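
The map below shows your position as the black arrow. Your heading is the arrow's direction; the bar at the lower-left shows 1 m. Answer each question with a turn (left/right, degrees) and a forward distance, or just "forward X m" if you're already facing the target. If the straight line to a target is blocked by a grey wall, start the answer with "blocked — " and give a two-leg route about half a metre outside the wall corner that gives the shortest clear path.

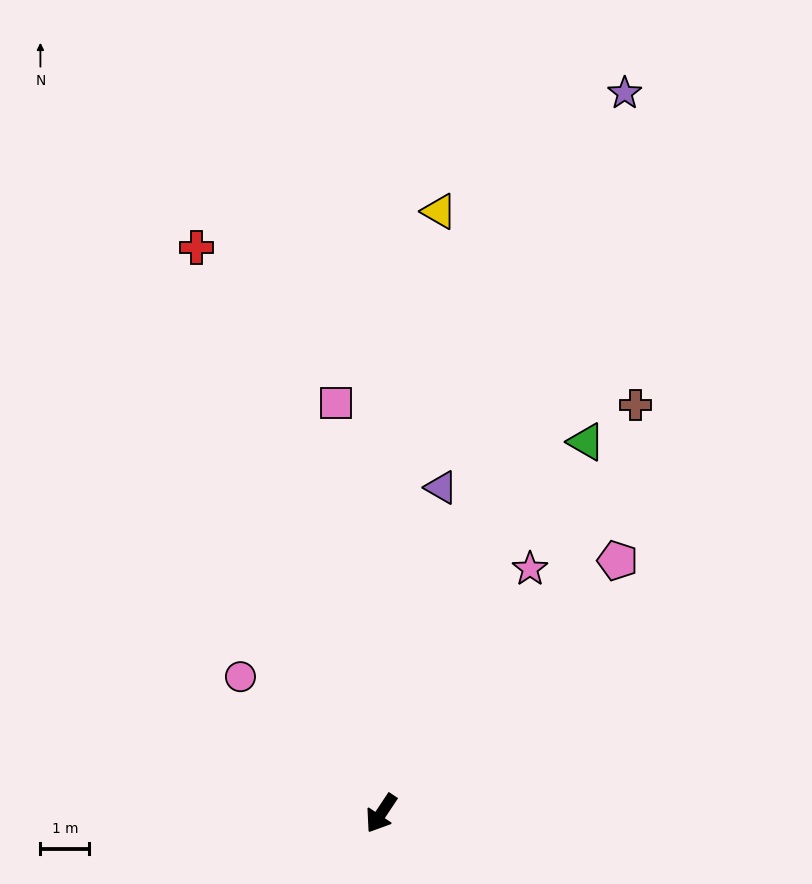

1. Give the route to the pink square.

turn right 140°, forward 8.4 m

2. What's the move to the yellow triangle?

turn right 152°, forward 12.3 m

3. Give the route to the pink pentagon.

turn left 171°, forward 7.1 m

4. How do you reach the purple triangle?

turn right 157°, forward 6.8 m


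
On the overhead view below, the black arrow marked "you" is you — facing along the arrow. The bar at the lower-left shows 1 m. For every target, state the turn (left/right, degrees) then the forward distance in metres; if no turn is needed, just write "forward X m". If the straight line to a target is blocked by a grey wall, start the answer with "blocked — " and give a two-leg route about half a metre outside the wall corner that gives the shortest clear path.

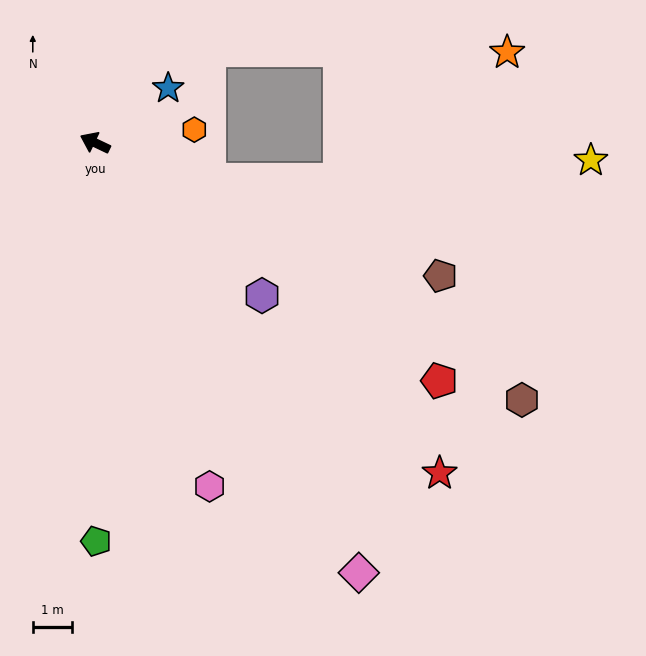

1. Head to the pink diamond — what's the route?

turn left 147°, forward 13.0 m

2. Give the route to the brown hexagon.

turn left 174°, forward 12.8 m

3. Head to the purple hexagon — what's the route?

turn left 163°, forward 5.8 m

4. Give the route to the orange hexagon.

turn right 147°, forward 2.6 m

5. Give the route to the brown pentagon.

turn right 176°, forward 9.5 m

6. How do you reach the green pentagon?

turn left 116°, forward 10.2 m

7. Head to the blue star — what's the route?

turn right 118°, forward 2.3 m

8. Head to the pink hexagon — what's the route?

turn left 134°, forward 9.3 m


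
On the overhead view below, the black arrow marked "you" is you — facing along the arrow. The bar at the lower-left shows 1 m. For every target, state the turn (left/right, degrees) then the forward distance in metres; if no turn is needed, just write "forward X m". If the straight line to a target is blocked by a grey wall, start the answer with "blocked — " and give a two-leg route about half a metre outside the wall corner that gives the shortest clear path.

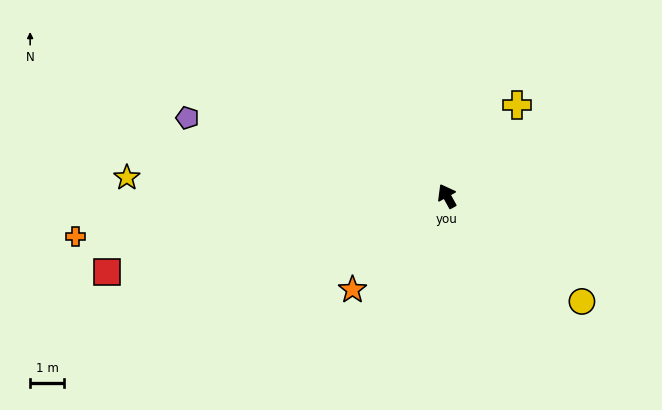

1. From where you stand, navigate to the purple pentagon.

turn left 44°, forward 7.9 m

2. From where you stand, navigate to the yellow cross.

turn right 67°, forward 3.4 m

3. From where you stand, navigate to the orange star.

turn left 106°, forward 3.9 m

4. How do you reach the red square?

turn left 74°, forward 10.1 m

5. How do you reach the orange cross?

turn left 67°, forward 10.9 m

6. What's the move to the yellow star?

turn left 58°, forward 9.3 m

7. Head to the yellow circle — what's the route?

turn right 157°, forward 5.0 m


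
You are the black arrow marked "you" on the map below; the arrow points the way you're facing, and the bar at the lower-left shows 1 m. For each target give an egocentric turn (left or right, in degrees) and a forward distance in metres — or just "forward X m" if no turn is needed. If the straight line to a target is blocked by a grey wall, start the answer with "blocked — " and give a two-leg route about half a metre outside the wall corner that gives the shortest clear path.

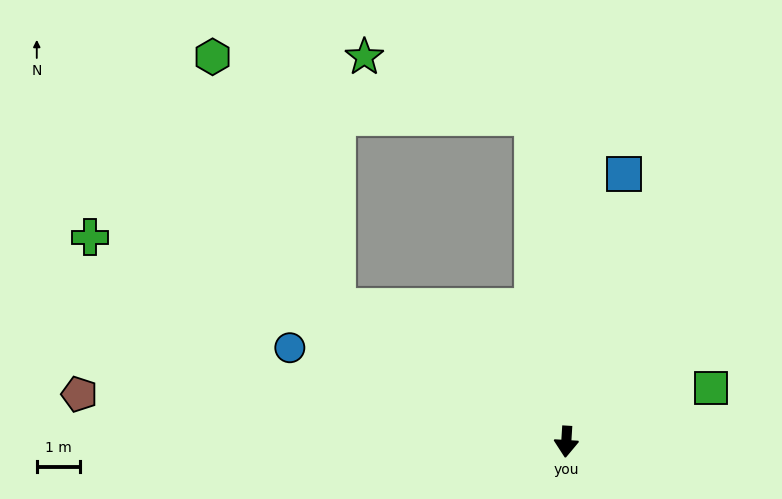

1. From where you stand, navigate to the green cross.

turn right 110°, forward 12.1 m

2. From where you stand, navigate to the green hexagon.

blocked — turn right 117°, forward 6.2 m, then turn right 33°, forward 6.5 m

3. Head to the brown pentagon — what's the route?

turn right 92°, forward 11.4 m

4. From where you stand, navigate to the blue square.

turn left 171°, forward 6.4 m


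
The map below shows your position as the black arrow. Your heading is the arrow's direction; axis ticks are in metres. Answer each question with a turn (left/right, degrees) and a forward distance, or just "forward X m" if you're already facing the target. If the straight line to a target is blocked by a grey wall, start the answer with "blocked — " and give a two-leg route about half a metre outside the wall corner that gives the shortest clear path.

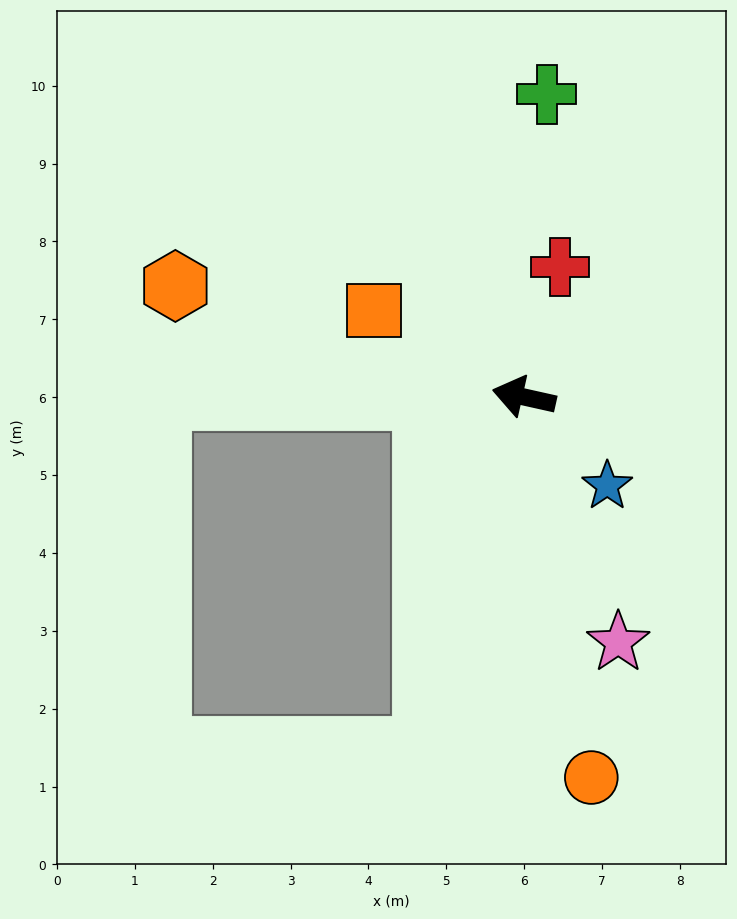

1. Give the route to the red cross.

turn right 93°, forward 1.7 m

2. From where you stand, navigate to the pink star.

turn left 124°, forward 3.4 m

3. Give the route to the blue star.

turn left 146°, forward 1.6 m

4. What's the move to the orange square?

turn right 17°, forward 2.2 m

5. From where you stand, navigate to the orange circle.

turn left 113°, forward 5.0 m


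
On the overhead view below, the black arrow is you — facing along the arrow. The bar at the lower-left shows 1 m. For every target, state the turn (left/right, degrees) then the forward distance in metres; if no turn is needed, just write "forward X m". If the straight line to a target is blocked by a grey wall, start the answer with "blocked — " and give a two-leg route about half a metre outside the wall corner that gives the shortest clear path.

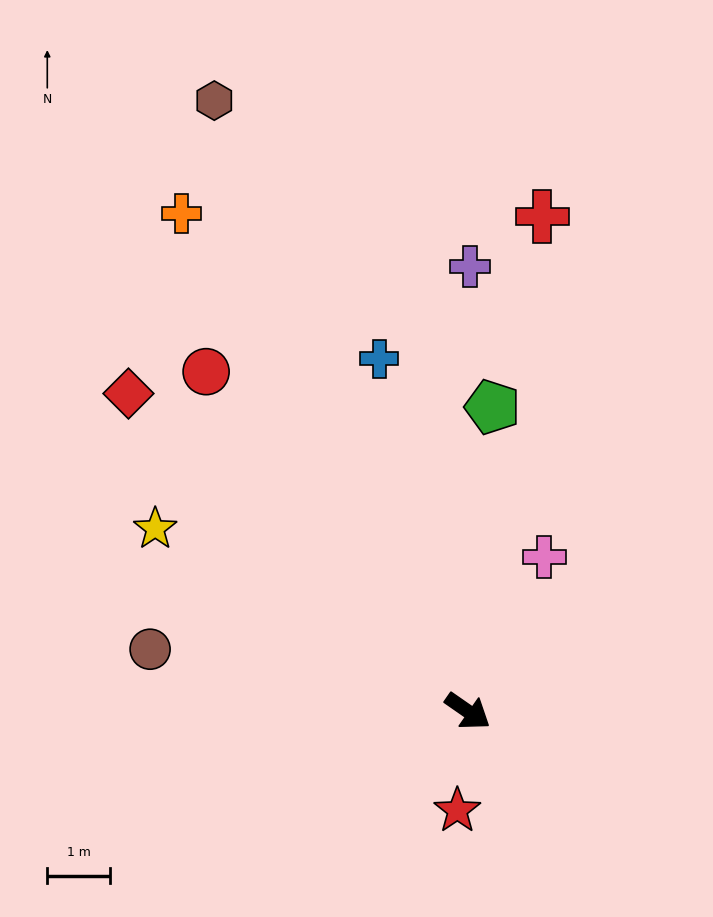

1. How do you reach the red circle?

turn left 162°, forward 6.9 m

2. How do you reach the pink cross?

turn left 98°, forward 2.8 m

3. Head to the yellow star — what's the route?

turn right 176°, forward 5.8 m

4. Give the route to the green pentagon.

turn left 120°, forward 4.9 m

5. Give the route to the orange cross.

turn left 155°, forward 9.2 m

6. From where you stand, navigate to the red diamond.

turn left 172°, forward 7.5 m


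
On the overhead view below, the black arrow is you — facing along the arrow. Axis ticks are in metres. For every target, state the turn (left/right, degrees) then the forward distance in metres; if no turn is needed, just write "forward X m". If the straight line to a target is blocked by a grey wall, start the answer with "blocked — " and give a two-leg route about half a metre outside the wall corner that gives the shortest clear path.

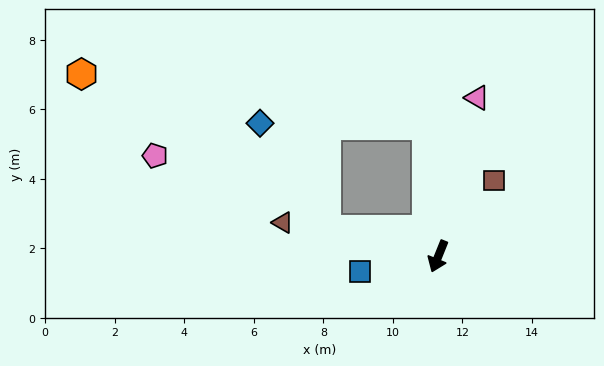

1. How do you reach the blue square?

turn right 57°, forward 2.3 m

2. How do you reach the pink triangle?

turn right 172°, forward 4.7 m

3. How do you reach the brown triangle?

turn right 80°, forward 4.6 m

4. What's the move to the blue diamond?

blocked — turn right 81°, forward 3.3 m, then turn right 45°, forward 3.6 m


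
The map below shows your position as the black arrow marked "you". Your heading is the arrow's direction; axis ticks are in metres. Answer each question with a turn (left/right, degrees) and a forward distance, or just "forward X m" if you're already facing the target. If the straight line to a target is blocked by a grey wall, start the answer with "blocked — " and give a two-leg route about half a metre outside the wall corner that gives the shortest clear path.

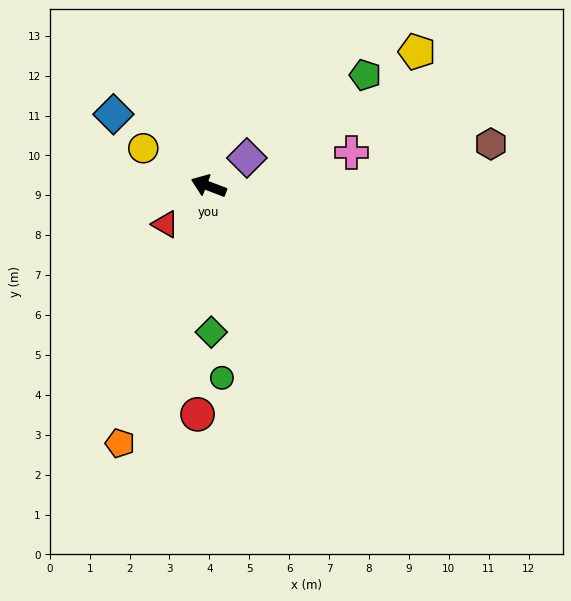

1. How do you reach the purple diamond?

turn right 123°, forward 1.2 m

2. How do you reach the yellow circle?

turn right 9°, forward 1.9 m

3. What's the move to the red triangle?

turn left 62°, forward 1.4 m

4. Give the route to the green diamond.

turn left 112°, forward 3.7 m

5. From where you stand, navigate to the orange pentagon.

turn left 92°, forward 6.8 m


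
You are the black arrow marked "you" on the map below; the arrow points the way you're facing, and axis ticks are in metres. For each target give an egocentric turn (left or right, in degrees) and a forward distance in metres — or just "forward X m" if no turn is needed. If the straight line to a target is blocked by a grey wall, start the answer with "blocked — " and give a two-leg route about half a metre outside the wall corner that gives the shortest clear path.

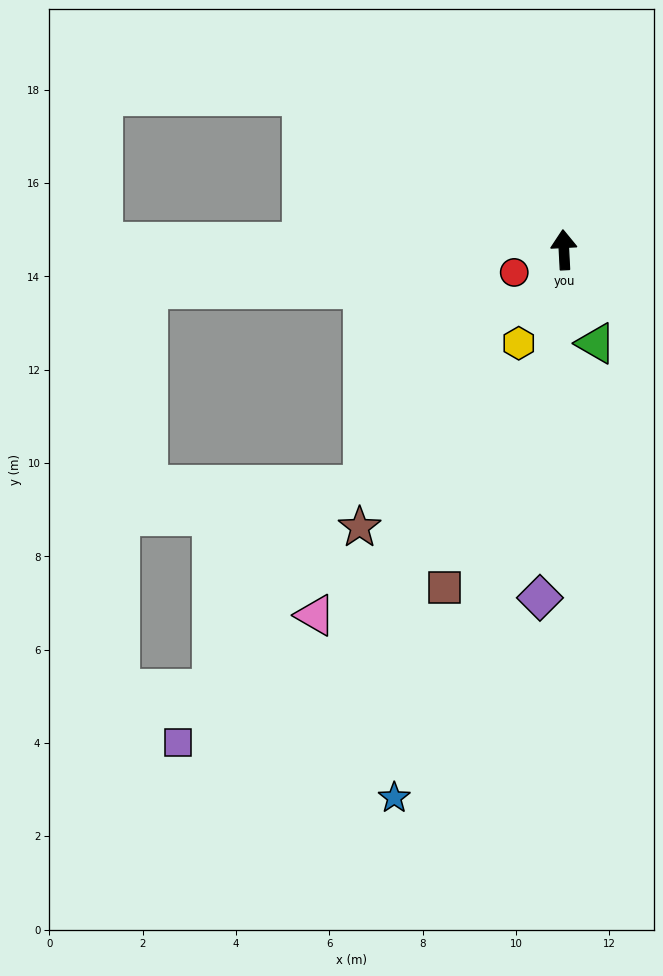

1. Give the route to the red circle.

turn left 112°, forward 1.2 m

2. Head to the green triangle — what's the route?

turn right 164°, forward 2.1 m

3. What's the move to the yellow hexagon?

turn left 151°, forward 2.2 m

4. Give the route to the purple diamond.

turn left 173°, forward 7.5 m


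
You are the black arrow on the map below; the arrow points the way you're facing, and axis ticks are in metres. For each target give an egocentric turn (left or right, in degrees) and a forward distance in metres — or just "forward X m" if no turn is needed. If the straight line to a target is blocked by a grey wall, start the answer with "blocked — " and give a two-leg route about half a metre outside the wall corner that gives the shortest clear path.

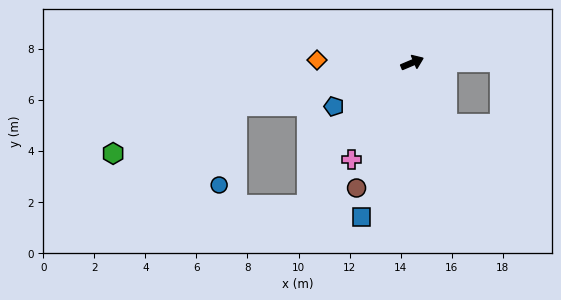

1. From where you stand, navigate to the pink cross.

turn right 145°, forward 4.5 m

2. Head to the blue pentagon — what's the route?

turn right 174°, forward 3.5 m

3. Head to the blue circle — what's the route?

blocked — turn left 171°, forward 7.1 m, then turn left 64°, forward 3.2 m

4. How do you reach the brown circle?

turn right 137°, forward 5.4 m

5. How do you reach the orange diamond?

turn left 155°, forward 3.7 m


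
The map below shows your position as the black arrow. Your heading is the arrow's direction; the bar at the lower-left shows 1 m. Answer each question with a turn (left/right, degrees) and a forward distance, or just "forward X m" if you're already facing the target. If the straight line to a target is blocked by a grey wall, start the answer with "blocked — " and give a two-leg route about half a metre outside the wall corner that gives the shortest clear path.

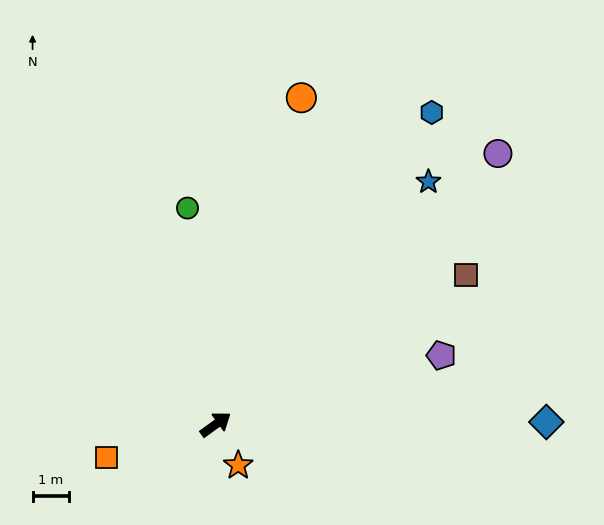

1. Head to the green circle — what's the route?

turn left 61°, forward 5.9 m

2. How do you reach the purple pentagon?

turn right 19°, forward 6.4 m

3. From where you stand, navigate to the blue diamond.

turn right 36°, forward 9.0 m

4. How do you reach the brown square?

turn right 5°, forward 7.9 m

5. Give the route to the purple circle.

turn left 8°, forward 10.6 m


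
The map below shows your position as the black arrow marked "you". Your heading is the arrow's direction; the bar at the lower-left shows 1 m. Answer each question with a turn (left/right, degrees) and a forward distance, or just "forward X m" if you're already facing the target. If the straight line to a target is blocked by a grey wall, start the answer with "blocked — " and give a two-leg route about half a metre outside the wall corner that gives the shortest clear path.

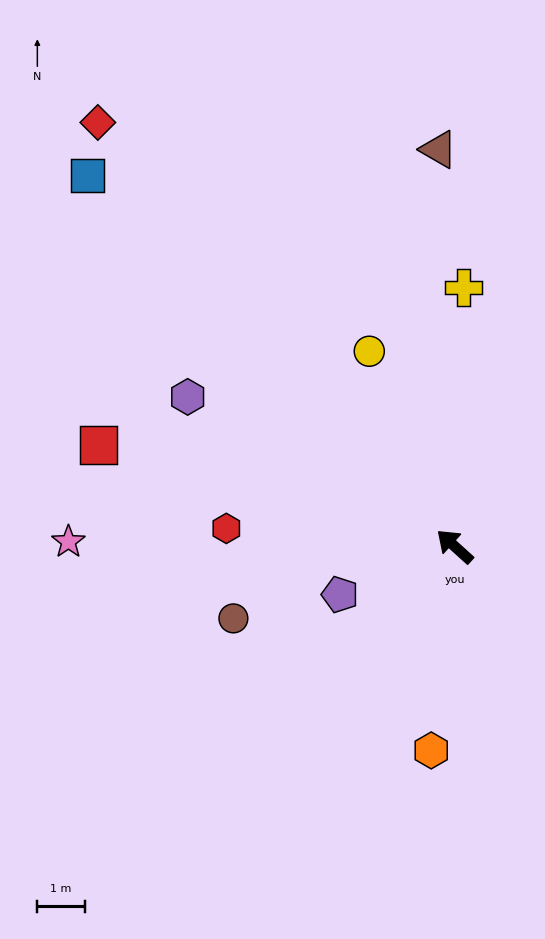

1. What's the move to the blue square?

turn right 3°, forward 11.0 m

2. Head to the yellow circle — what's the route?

turn right 24°, forward 4.5 m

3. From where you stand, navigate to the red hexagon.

turn left 38°, forward 4.8 m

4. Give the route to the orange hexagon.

turn left 126°, forward 4.3 m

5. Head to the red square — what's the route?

turn left 26°, forward 7.8 m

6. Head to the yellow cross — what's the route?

turn right 50°, forward 5.5 m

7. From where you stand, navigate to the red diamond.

turn right 8°, forward 11.7 m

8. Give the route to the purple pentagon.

turn left 65°, forward 2.6 m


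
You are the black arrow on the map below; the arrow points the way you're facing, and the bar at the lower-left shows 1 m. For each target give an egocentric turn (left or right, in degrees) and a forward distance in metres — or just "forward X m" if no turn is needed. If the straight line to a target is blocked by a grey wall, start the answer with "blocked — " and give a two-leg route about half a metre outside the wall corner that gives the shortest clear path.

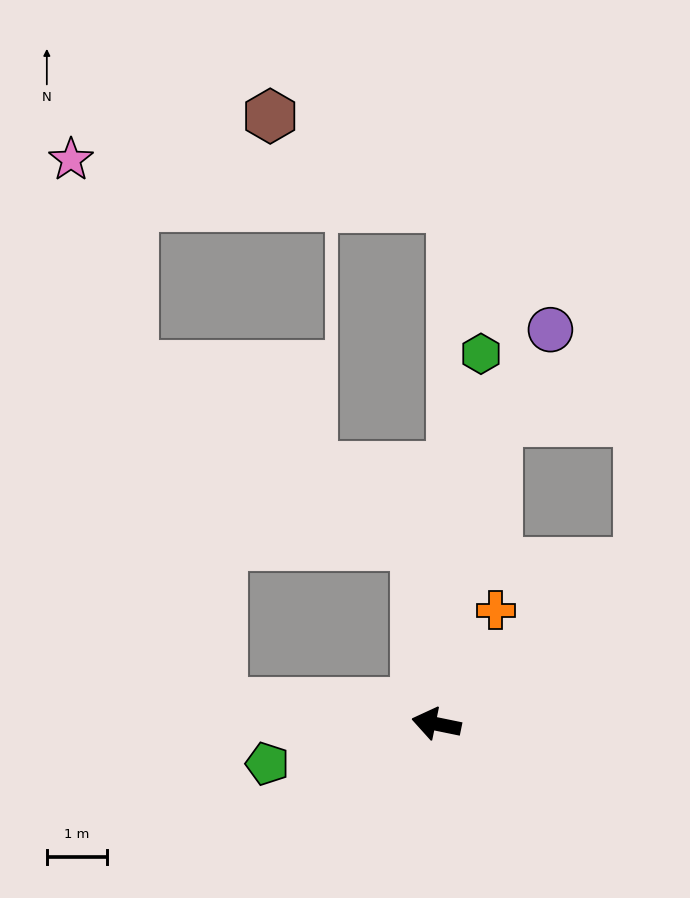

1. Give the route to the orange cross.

turn right 106°, forward 2.1 m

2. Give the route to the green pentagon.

turn left 25°, forward 2.9 m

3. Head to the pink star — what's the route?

blocked — turn left 6°, forward 3.6 m, then turn right 69°, forward 9.3 m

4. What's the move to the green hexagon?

turn right 85°, forward 6.2 m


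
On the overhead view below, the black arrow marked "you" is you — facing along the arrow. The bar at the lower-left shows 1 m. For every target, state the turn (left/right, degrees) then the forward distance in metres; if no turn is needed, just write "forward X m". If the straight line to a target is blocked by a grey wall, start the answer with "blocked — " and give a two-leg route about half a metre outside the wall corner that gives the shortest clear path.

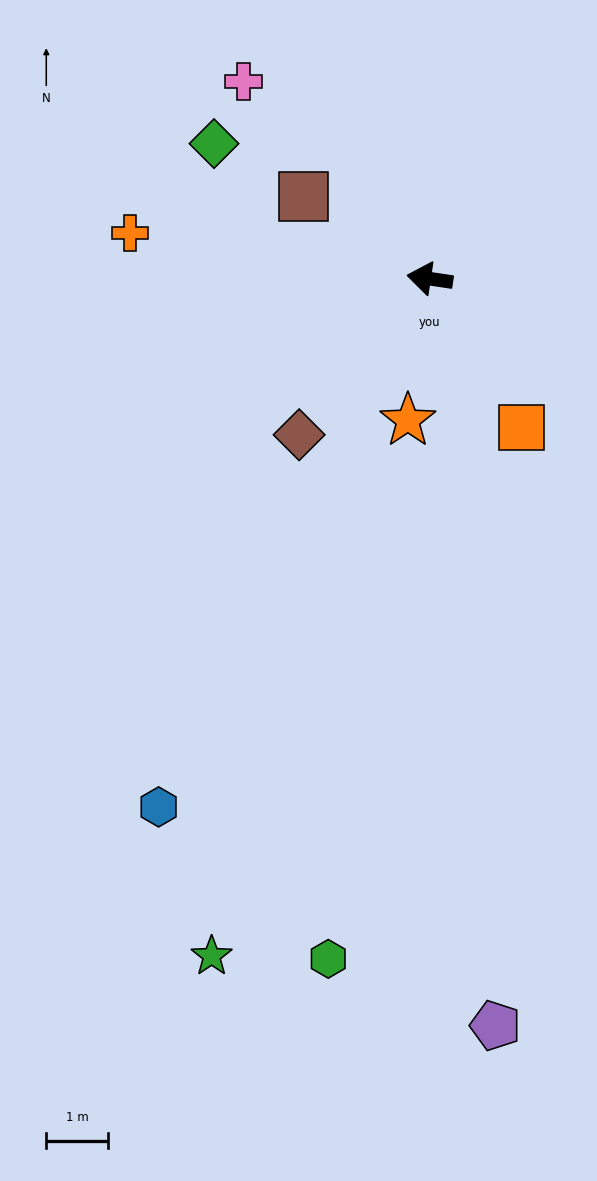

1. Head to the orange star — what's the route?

turn left 90°, forward 2.3 m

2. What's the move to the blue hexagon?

turn left 71°, forward 9.7 m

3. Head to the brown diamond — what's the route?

turn left 59°, forward 3.3 m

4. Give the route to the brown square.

turn right 25°, forward 2.5 m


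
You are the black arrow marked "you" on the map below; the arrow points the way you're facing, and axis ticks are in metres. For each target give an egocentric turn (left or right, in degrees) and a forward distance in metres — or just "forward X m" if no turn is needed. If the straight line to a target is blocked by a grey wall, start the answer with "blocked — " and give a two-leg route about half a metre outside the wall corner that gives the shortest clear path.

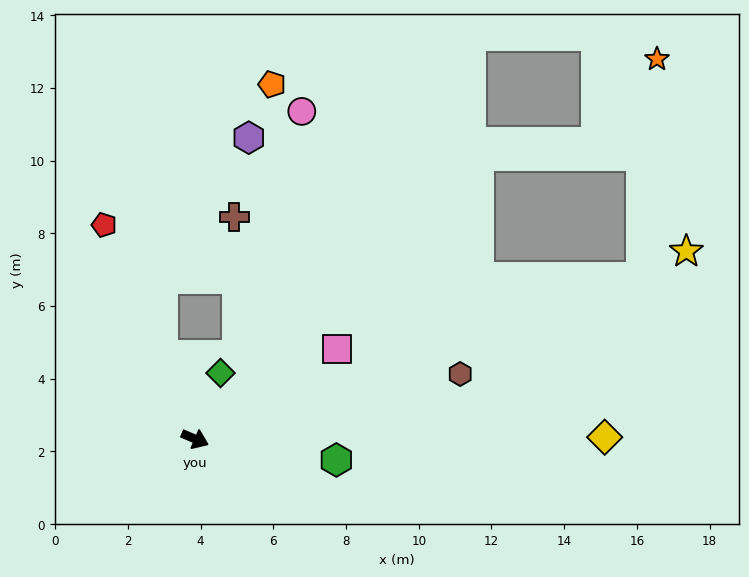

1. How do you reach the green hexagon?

turn left 15°, forward 3.9 m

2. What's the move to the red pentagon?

turn left 136°, forward 6.4 m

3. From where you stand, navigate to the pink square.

turn left 55°, forward 4.6 m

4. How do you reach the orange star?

blocked — turn left 43°, forward 13.1 m, then turn left 66°, forward 6.0 m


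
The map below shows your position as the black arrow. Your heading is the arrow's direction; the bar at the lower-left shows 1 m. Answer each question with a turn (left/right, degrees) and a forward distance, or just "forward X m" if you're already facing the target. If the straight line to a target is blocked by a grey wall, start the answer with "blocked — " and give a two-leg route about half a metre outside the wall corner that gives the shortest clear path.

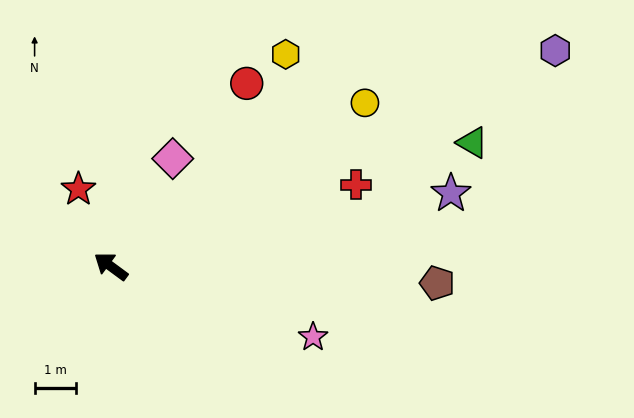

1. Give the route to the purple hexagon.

turn right 118°, forward 11.8 m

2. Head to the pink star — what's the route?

turn right 163°, forward 5.1 m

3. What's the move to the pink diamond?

turn right 83°, forward 3.0 m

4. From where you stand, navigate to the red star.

turn right 31°, forward 2.0 m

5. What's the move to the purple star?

turn right 132°, forward 8.3 m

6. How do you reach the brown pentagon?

turn right 147°, forward 7.8 m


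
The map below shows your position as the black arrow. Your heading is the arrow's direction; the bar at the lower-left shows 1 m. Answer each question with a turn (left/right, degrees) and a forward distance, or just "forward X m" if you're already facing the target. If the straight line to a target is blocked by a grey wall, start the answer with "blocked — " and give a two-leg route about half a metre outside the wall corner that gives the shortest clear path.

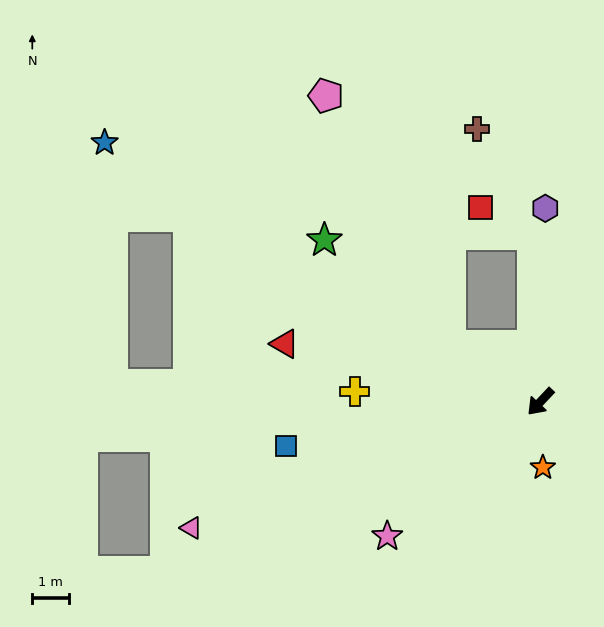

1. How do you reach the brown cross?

blocked — turn right 134°, forward 4.6 m, then turn left 25°, forward 3.2 m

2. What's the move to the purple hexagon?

turn right 138°, forward 5.3 m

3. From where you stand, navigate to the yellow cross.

turn right 50°, forward 5.1 m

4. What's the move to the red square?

blocked — turn right 134°, forward 4.6 m, then turn left 60°, forward 1.6 m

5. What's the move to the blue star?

turn right 77°, forward 13.8 m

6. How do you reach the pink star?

turn right 5°, forward 5.6 m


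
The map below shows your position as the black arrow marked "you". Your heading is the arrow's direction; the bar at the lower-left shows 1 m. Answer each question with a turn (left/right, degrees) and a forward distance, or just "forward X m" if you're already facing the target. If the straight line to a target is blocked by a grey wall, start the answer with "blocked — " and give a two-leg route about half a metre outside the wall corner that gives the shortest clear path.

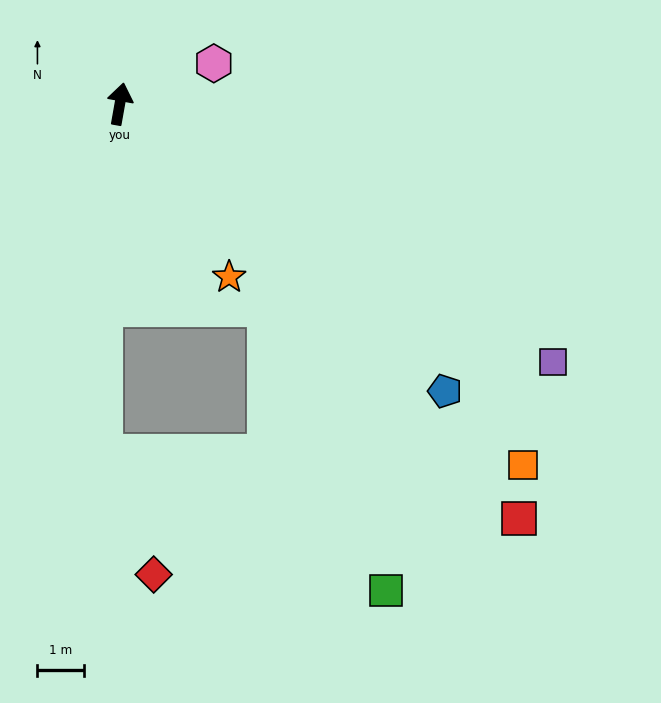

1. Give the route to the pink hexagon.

turn right 57°, forward 2.2 m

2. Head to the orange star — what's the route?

turn right 138°, forward 4.4 m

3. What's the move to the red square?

turn right 126°, forward 12.4 m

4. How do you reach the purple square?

turn right 111°, forward 10.9 m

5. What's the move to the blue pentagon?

turn right 121°, forward 9.3 m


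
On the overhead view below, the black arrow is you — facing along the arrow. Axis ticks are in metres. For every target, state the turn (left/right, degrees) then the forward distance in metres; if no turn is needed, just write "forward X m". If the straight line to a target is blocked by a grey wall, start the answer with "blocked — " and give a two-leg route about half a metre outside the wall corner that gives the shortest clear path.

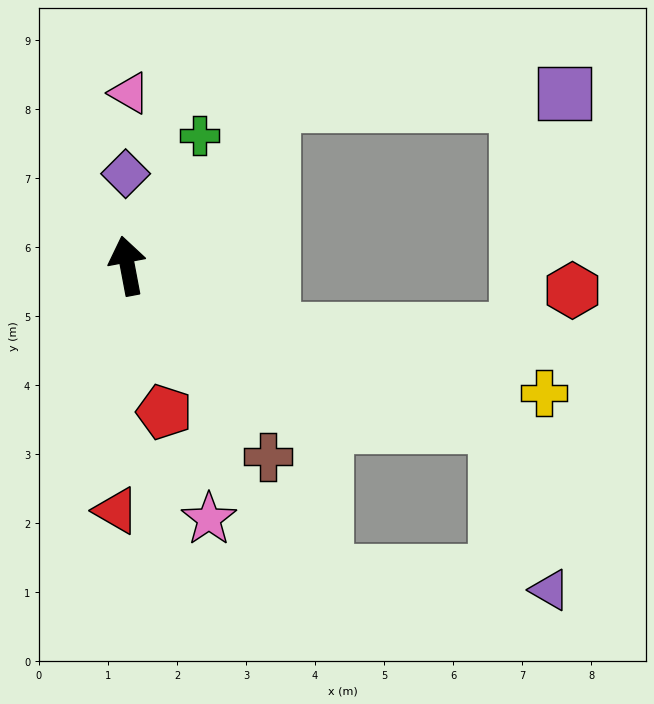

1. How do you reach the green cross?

turn right 40°, forward 2.2 m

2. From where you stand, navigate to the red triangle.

turn left 167°, forward 3.6 m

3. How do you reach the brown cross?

turn right 154°, forward 3.4 m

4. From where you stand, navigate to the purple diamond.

turn right 10°, forward 1.3 m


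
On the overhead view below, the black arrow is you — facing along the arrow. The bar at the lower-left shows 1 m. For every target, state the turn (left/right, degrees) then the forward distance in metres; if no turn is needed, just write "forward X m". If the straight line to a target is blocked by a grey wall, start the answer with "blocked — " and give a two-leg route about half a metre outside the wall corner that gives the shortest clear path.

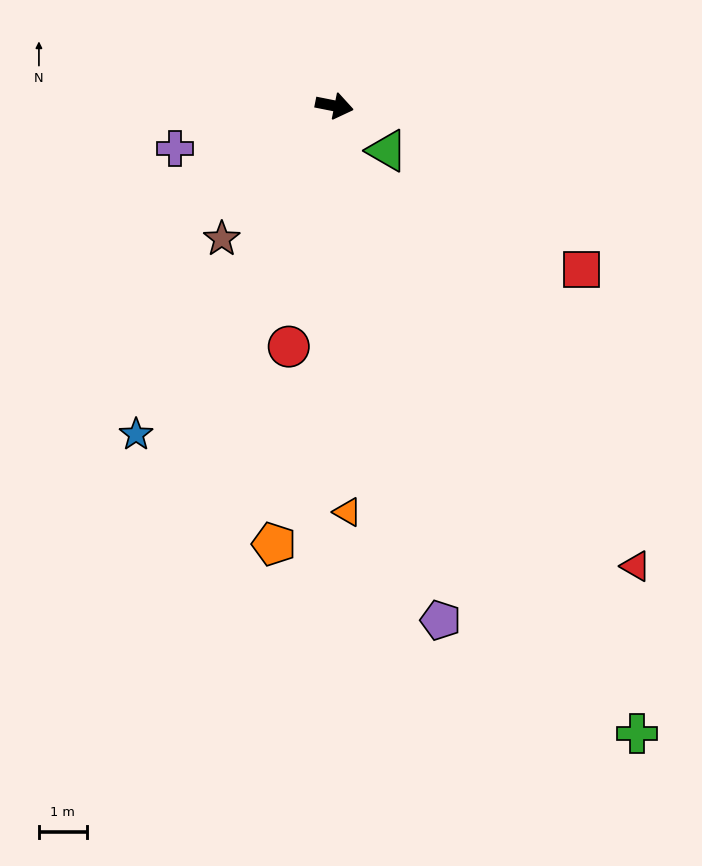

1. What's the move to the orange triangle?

turn right 77°, forward 8.5 m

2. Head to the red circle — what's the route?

turn right 89°, forward 5.1 m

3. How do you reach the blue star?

turn right 110°, forward 8.0 m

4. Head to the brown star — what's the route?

turn right 119°, forward 3.7 m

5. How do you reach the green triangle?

turn right 29°, forward 1.4 m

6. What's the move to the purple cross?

turn right 154°, forward 3.5 m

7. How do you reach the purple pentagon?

turn right 67°, forward 11.0 m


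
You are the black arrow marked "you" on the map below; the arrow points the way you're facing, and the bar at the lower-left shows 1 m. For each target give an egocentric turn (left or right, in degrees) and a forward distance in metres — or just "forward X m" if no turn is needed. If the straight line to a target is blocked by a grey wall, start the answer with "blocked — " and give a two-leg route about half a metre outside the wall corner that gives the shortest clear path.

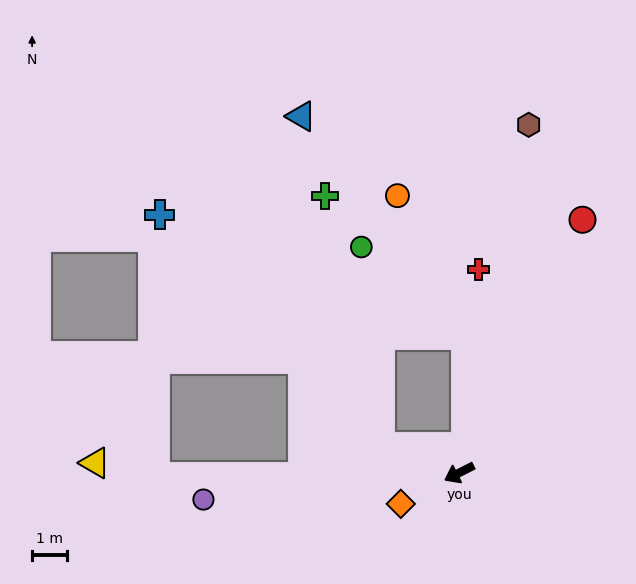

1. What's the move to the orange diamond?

forward 1.9 m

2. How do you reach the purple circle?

turn right 21°, forward 7.4 m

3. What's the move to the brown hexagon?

turn right 128°, forward 10.2 m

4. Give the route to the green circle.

blocked — turn right 45°, forward 2.4 m, then turn right 67°, forward 5.8 m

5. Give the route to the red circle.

turn right 143°, forward 8.1 m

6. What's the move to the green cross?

blocked — turn right 45°, forward 2.4 m, then turn right 59°, forward 7.4 m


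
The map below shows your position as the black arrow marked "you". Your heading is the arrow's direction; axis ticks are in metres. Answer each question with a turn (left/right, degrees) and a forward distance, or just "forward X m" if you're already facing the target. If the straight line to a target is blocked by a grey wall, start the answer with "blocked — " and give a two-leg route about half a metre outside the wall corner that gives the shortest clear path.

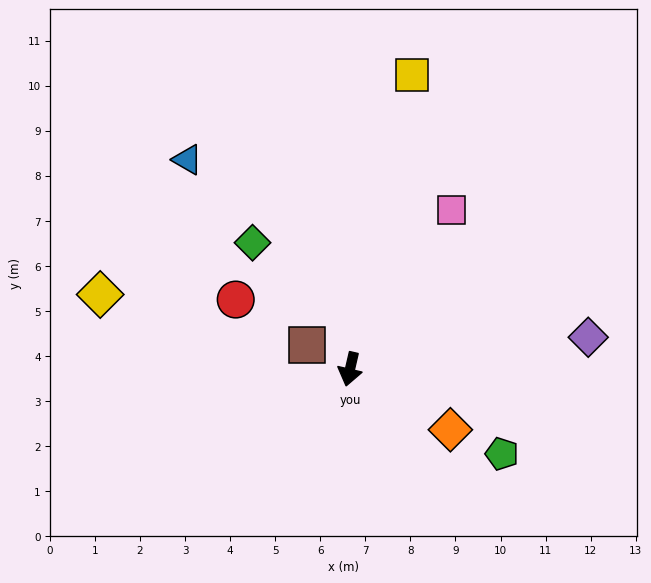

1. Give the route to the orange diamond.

turn left 72°, forward 2.6 m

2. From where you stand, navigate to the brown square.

turn right 107°, forward 1.1 m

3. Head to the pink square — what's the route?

turn left 161°, forward 4.2 m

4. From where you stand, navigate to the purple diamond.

turn left 111°, forward 5.3 m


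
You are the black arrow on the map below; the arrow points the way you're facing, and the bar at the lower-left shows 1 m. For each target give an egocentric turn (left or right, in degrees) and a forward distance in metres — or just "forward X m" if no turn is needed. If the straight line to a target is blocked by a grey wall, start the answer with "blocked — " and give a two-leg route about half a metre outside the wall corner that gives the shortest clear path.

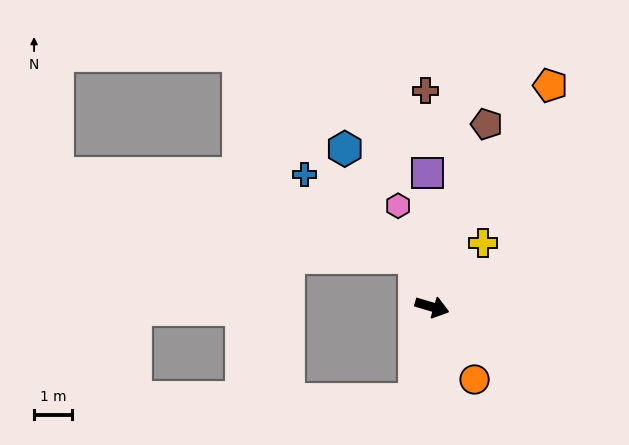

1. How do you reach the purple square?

turn left 108°, forward 3.5 m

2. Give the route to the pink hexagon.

turn left 125°, forward 2.8 m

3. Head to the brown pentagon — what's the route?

turn left 90°, forward 5.0 m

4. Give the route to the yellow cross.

turn left 68°, forward 2.1 m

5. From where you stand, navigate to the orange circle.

turn right 43°, forward 2.2 m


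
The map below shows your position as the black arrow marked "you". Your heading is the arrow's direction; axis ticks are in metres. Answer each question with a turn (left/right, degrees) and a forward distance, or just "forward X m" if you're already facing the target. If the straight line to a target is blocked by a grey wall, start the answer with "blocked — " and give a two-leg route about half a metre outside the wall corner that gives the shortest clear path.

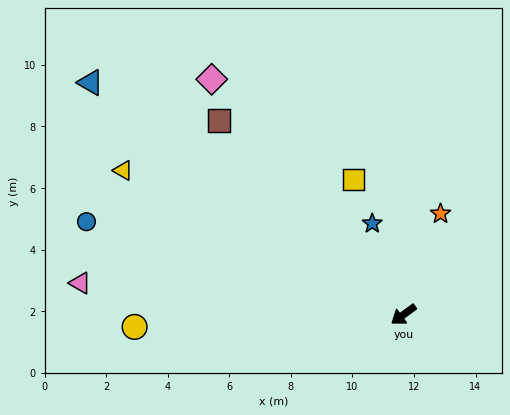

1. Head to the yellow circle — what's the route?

turn right 34°, forward 8.7 m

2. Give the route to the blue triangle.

turn right 73°, forward 12.7 m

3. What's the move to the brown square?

turn right 83°, forward 8.7 m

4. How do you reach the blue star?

turn right 107°, forward 3.1 m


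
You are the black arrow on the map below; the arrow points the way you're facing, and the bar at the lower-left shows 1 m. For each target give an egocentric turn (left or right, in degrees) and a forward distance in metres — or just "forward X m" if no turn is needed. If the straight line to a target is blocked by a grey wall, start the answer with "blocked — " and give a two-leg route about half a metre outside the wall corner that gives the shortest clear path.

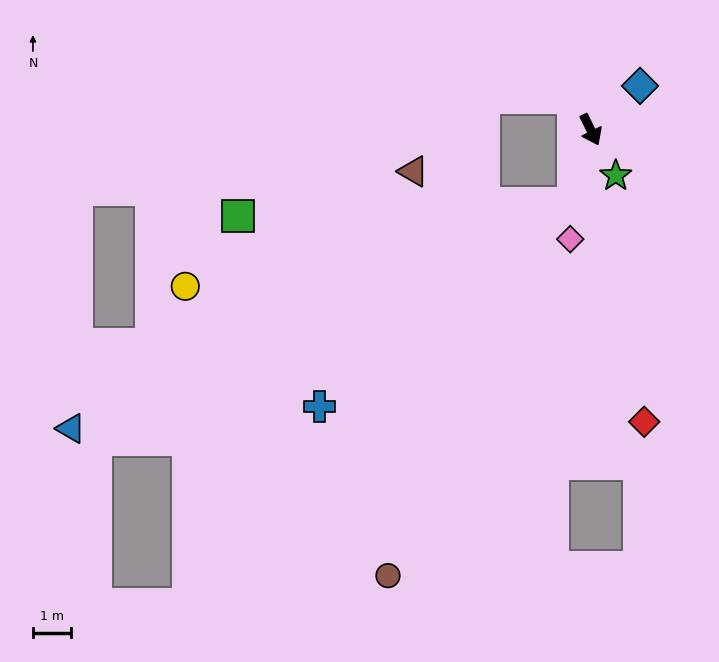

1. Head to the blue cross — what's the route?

blocked — turn right 39°, forward 2.0 m, then turn right 38°, forward 8.5 m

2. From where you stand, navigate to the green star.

turn left 3°, forward 1.4 m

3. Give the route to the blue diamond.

turn left 106°, forward 1.7 m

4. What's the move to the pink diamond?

turn right 37°, forward 2.9 m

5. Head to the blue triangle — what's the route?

blocked — turn right 39°, forward 2.0 m, then turn right 53°, forward 14.4 m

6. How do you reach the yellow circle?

blocked — turn right 39°, forward 2.0 m, then turn right 65°, forward 10.4 m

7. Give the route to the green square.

blocked — turn right 39°, forward 2.0 m, then turn right 75°, forward 8.8 m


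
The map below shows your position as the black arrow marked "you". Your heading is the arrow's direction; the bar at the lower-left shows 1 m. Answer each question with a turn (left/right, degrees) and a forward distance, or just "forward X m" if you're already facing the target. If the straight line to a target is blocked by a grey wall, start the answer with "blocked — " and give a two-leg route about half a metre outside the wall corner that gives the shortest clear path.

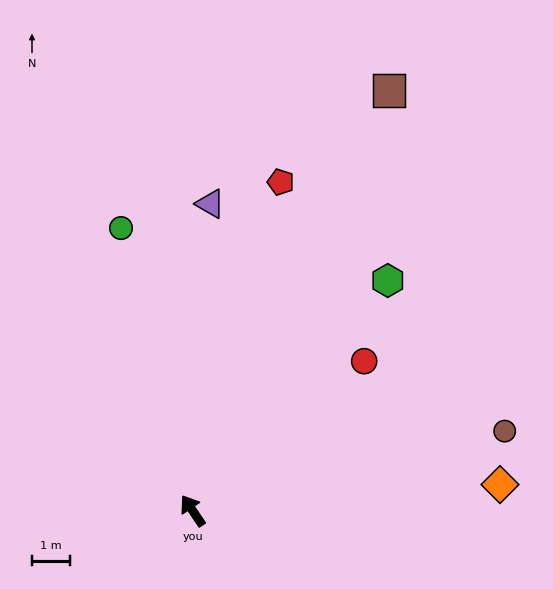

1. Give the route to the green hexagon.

turn right 74°, forward 7.9 m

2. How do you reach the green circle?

turn right 20°, forward 7.6 m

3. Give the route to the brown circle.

turn right 110°, forward 8.4 m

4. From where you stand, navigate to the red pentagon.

turn right 49°, forward 8.9 m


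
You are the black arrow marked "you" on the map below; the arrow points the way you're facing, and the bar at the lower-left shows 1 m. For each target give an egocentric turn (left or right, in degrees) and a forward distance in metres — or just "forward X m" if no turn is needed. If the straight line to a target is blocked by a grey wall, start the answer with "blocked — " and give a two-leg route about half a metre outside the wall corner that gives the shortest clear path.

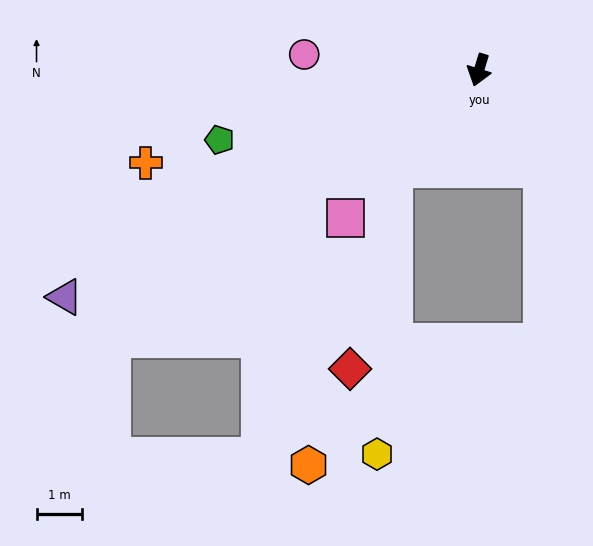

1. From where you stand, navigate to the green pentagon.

turn right 58°, forward 5.9 m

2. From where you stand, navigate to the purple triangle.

turn right 44°, forward 10.5 m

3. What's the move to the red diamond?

blocked — turn right 24°, forward 2.9 m, then turn left 29°, forward 4.5 m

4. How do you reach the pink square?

turn right 25°, forward 4.4 m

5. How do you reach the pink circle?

turn right 78°, forward 3.9 m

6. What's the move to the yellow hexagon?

blocked — turn right 24°, forward 2.9 m, then turn left 38°, forward 6.3 m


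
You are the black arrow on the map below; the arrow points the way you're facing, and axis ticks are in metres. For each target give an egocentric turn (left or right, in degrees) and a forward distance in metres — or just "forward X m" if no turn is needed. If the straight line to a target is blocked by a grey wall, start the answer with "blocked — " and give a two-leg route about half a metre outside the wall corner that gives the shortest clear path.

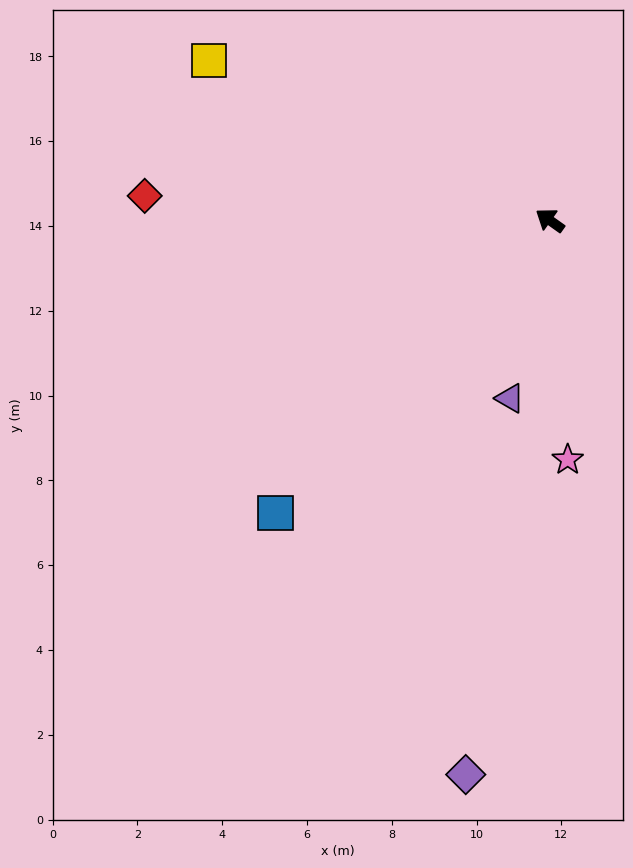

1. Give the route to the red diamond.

turn left 32°, forward 9.6 m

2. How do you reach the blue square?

turn left 82°, forward 9.5 m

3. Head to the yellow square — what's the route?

turn left 10°, forward 8.9 m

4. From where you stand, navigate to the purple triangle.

turn left 113°, forward 4.3 m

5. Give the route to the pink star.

turn left 130°, forward 5.7 m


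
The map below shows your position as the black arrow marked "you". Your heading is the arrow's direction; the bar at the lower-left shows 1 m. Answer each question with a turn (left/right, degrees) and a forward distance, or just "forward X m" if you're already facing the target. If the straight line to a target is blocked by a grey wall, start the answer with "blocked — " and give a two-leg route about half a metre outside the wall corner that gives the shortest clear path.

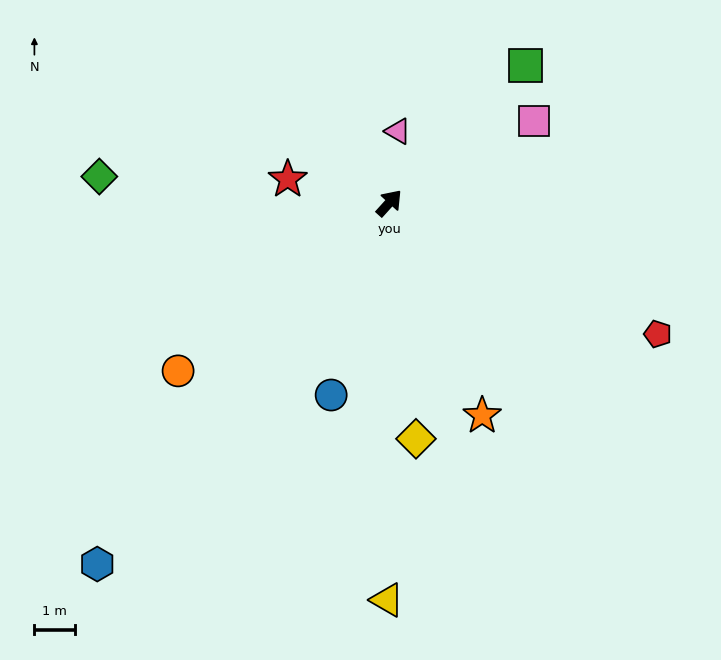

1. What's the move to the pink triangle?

turn left 35°, forward 1.8 m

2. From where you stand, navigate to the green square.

turn right 3°, forward 4.8 m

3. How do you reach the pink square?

turn right 18°, forward 4.1 m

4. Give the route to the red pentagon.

turn right 74°, forward 7.4 m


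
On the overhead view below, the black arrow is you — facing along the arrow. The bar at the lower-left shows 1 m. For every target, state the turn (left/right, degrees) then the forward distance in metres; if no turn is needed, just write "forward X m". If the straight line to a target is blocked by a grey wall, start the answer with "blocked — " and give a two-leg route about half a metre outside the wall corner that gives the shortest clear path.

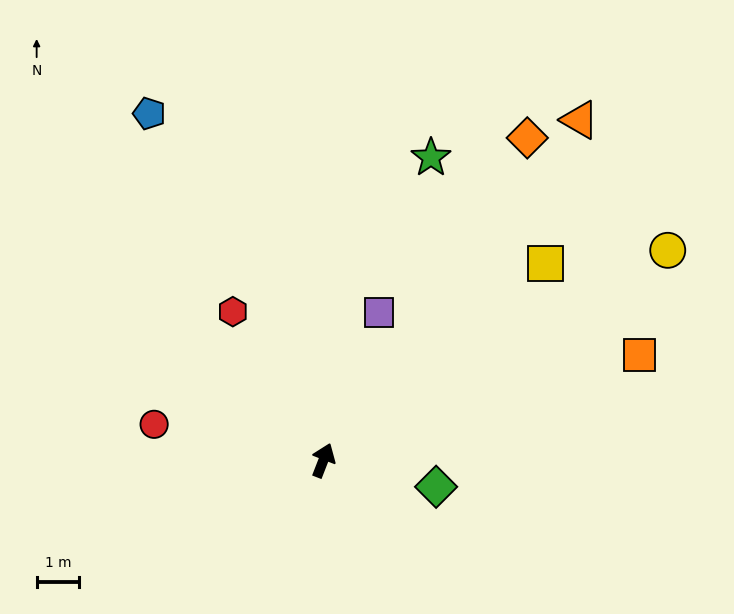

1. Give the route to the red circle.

turn left 99°, forward 4.0 m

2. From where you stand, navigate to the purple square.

forward 3.7 m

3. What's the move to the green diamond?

turn right 82°, forward 2.7 m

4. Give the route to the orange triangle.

turn right 16°, forward 10.0 m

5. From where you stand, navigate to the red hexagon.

turn left 53°, forward 4.1 m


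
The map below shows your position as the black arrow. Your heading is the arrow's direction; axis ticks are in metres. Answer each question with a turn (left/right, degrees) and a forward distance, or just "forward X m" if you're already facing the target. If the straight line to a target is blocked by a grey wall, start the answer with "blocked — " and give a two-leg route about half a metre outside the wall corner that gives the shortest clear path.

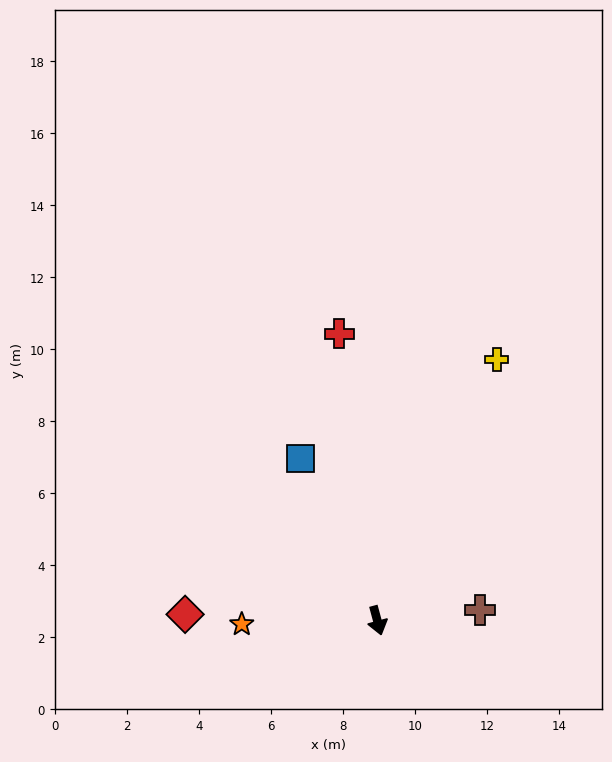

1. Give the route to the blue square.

turn right 170°, forward 5.0 m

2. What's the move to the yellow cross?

turn left 140°, forward 8.0 m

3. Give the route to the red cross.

turn left 173°, forward 8.0 m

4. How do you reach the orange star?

turn right 103°, forward 3.8 m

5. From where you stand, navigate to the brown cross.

turn left 81°, forward 2.9 m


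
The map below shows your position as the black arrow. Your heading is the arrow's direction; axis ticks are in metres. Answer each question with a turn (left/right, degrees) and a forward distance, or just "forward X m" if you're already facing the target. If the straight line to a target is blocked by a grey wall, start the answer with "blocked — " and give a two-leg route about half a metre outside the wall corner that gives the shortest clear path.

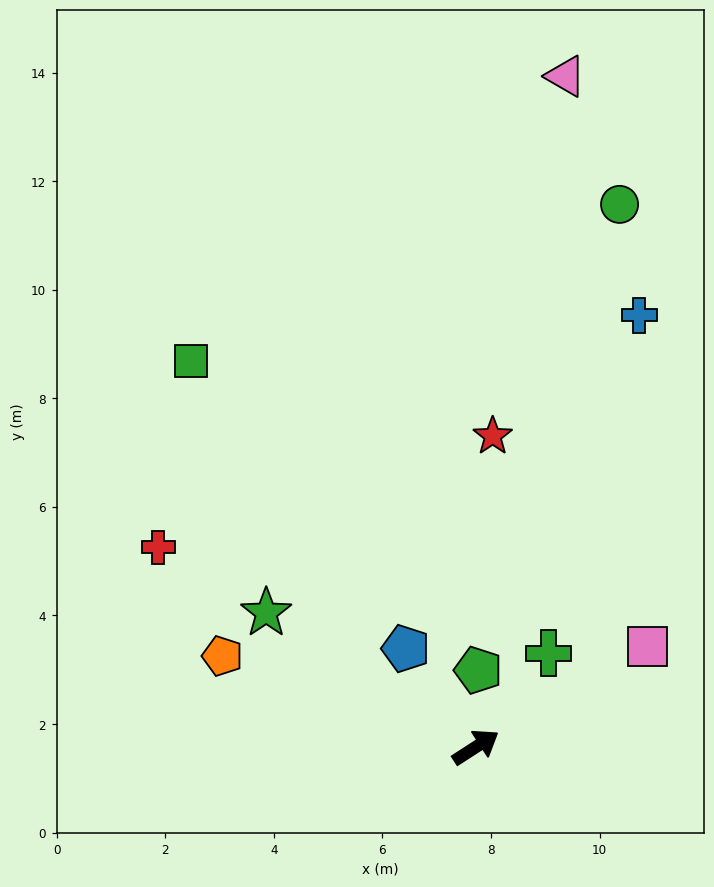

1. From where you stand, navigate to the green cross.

turn left 19°, forward 2.2 m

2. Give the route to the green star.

turn left 115°, forward 4.6 m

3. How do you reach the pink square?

turn right 3°, forward 3.7 m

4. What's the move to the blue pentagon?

turn left 93°, forward 2.2 m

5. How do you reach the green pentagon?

turn left 55°, forward 1.4 m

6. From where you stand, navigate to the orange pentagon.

turn left 127°, forward 5.0 m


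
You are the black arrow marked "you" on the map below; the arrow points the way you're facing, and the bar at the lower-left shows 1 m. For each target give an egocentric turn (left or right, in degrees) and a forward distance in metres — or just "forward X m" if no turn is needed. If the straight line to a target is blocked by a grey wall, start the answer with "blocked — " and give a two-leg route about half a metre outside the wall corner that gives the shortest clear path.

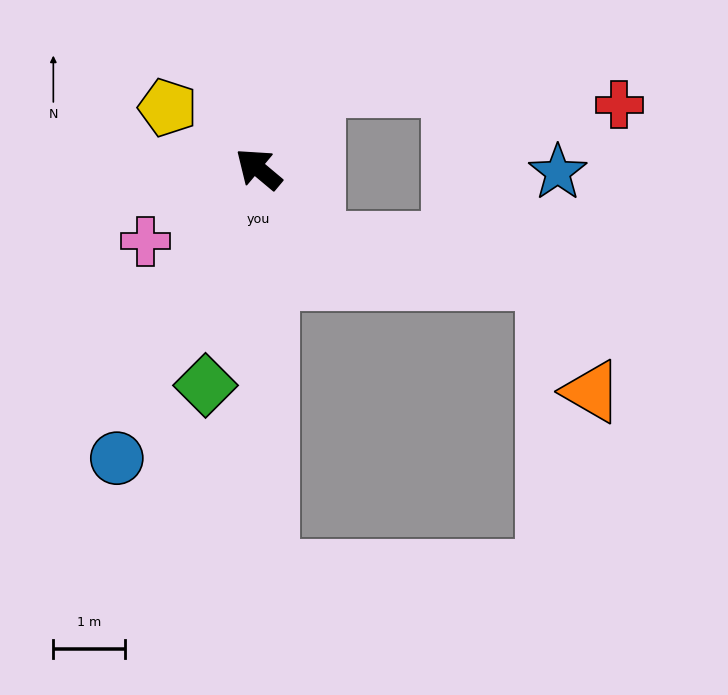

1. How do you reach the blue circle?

turn left 104°, forward 4.5 m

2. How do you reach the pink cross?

turn left 73°, forward 1.9 m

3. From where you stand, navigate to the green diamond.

turn left 116°, forward 3.1 m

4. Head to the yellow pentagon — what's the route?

turn left 6°, forward 1.5 m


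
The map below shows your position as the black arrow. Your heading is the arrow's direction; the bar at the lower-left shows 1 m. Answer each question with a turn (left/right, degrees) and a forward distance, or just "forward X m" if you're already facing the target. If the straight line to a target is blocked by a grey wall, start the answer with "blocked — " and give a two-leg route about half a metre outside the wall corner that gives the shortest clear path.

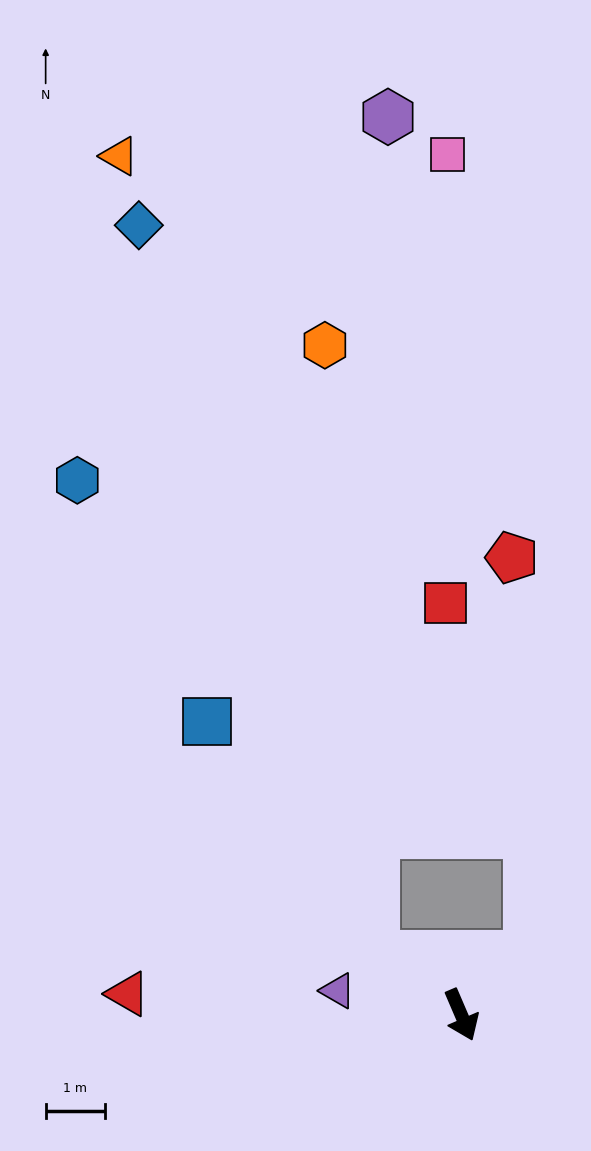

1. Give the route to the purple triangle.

turn right 124°, forward 2.1 m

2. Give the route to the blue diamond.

blocked — turn right 147°, forward 1.8 m, then turn right 38°, forward 12.9 m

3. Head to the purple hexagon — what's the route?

blocked — turn right 147°, forward 1.8 m, then turn right 57°, forward 14.1 m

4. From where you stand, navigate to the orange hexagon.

blocked — turn right 147°, forward 1.8 m, then turn right 52°, forward 10.3 m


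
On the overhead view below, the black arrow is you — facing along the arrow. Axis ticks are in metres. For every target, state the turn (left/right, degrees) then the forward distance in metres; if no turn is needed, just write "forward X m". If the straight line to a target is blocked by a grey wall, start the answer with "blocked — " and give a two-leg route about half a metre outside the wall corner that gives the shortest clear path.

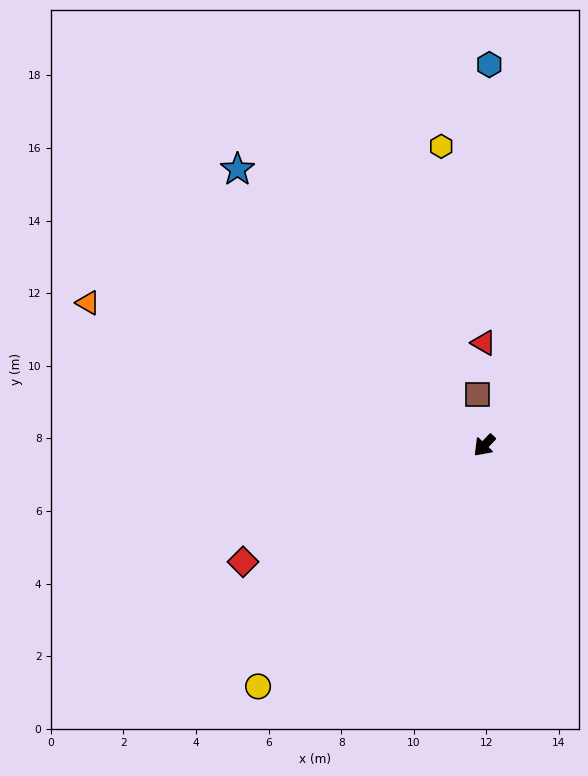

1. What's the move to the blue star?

turn right 95°, forward 10.2 m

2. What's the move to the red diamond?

turn right 21°, forward 7.4 m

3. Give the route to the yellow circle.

forward 9.1 m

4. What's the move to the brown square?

turn right 129°, forward 1.4 m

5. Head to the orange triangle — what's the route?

turn right 66°, forward 11.6 m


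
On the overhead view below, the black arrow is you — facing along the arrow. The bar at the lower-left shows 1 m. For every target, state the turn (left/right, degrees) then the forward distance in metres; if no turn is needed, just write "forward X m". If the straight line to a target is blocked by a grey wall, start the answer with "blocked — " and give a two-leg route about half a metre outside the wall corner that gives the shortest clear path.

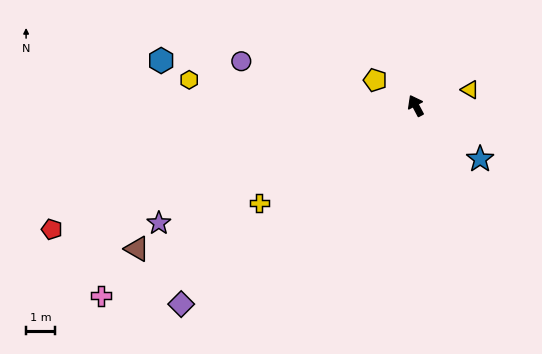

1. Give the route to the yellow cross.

turn left 94°, forward 6.4 m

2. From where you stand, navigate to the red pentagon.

turn left 81°, forward 13.5 m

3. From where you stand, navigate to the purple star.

turn left 87°, forward 9.9 m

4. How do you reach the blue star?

turn right 158°, forward 2.9 m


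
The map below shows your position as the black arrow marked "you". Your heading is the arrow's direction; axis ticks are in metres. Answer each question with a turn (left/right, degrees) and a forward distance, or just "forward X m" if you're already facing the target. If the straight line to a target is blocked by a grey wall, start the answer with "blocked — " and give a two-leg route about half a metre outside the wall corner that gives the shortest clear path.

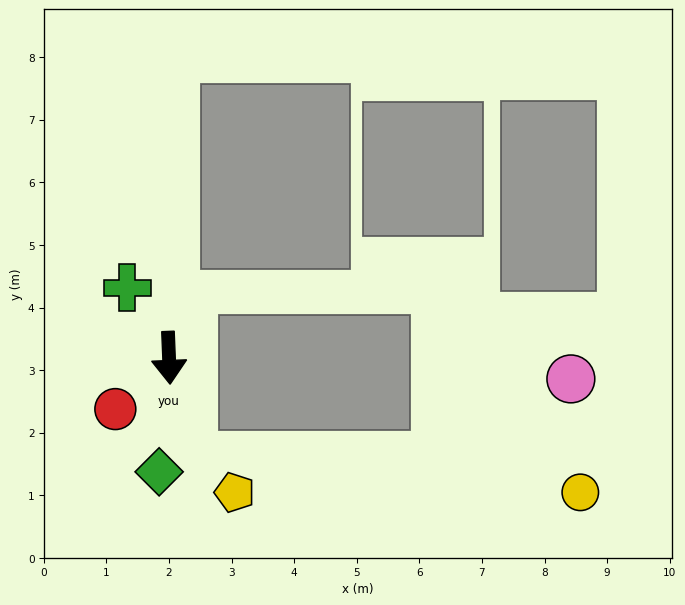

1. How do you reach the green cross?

turn right 152°, forward 1.3 m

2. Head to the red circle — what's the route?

turn right 49°, forward 1.2 m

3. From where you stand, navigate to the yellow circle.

blocked — turn left 10°, forward 1.6 m, then turn left 73°, forward 6.2 m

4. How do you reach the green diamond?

turn right 7°, forward 1.8 m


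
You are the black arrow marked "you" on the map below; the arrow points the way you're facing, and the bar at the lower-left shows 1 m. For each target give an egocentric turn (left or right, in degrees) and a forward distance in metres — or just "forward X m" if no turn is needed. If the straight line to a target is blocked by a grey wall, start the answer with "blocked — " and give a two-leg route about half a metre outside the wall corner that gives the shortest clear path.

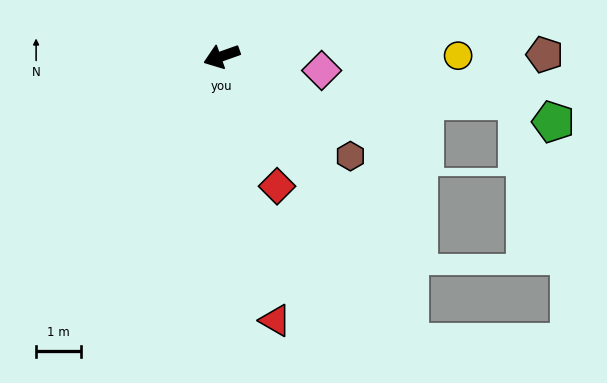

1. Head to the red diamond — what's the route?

turn left 94°, forward 3.2 m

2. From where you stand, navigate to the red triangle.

turn left 82°, forward 6.1 m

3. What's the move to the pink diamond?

turn left 152°, forward 2.3 m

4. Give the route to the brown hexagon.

turn left 123°, forward 3.7 m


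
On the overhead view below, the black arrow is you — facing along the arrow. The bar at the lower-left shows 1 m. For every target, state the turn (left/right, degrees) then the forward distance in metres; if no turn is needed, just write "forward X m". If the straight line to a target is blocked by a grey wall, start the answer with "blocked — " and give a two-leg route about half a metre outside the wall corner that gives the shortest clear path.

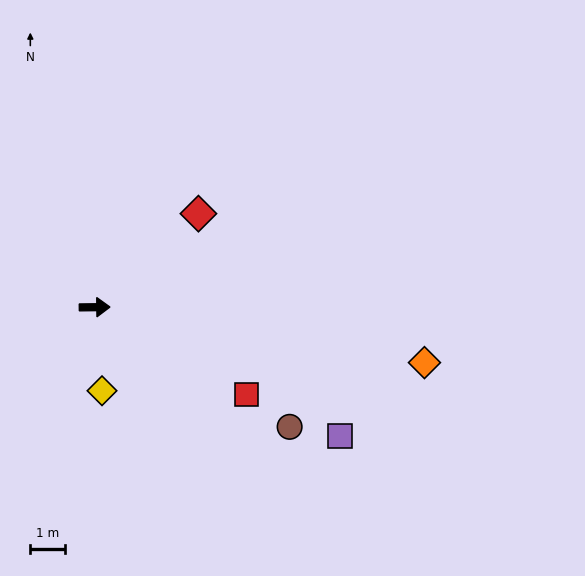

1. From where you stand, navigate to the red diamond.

turn left 41°, forward 4.0 m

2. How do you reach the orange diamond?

turn right 10°, forward 9.7 m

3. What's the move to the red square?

turn right 31°, forward 5.1 m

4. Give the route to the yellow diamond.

turn right 86°, forward 2.4 m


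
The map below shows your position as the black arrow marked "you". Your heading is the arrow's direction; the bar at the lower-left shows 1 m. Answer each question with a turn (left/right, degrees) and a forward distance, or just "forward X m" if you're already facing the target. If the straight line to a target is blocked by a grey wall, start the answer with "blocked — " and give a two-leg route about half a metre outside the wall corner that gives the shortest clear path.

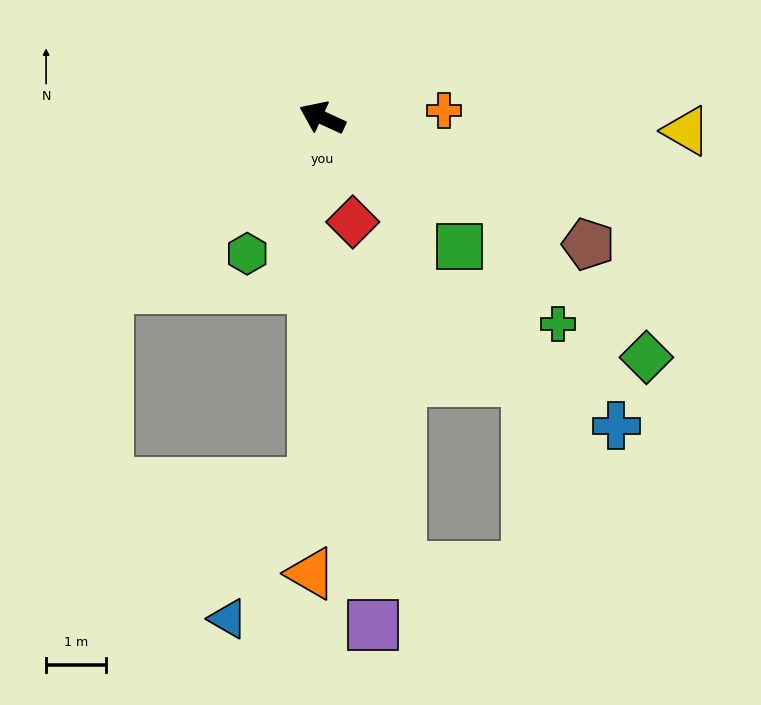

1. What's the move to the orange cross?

turn right 152°, forward 2.0 m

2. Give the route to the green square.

turn left 162°, forward 3.1 m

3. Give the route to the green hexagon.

turn left 86°, forward 2.6 m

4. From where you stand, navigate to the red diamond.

turn left 131°, forward 1.8 m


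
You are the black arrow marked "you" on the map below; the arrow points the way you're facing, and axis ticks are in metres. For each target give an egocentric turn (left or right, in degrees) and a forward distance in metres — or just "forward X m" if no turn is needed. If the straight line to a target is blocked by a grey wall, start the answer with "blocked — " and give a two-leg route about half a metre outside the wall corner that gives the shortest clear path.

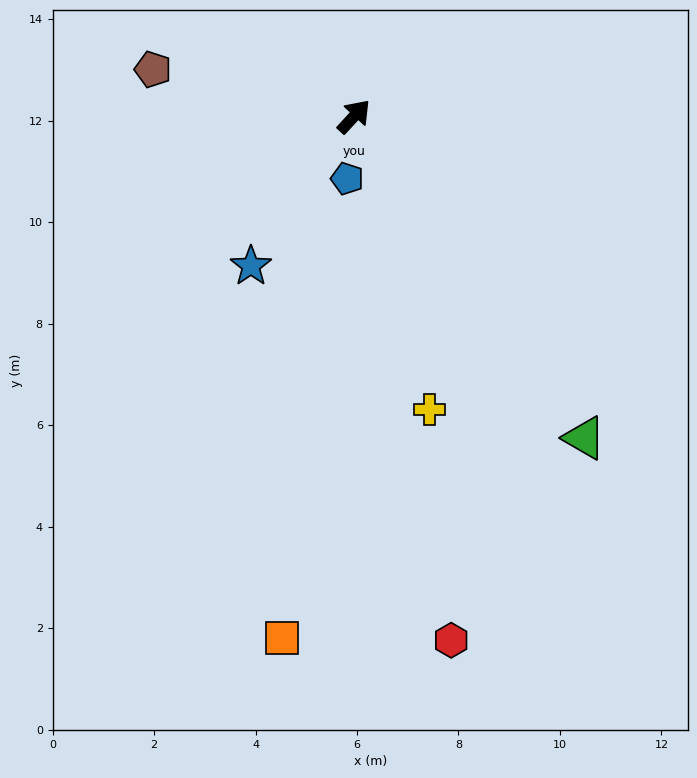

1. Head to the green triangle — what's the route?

turn right 102°, forward 7.8 m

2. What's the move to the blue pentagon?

turn right 144°, forward 1.2 m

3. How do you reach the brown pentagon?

turn left 120°, forward 4.1 m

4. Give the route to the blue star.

turn right 172°, forward 3.6 m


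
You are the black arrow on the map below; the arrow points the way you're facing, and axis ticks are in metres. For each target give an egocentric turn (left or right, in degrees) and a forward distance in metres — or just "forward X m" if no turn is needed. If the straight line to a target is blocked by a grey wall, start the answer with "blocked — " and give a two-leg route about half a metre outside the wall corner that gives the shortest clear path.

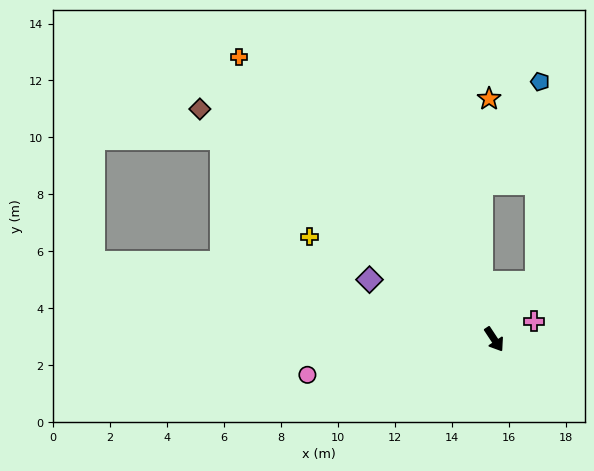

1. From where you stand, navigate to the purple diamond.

turn right 149°, forward 4.9 m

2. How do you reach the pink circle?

turn right 113°, forward 6.7 m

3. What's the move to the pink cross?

turn left 81°, forward 1.5 m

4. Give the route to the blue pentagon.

blocked — turn left 109°, forward 2.5 m, then turn left 37°, forward 7.1 m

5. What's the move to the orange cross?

turn right 171°, forward 13.4 m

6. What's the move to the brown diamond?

turn right 161°, forward 13.1 m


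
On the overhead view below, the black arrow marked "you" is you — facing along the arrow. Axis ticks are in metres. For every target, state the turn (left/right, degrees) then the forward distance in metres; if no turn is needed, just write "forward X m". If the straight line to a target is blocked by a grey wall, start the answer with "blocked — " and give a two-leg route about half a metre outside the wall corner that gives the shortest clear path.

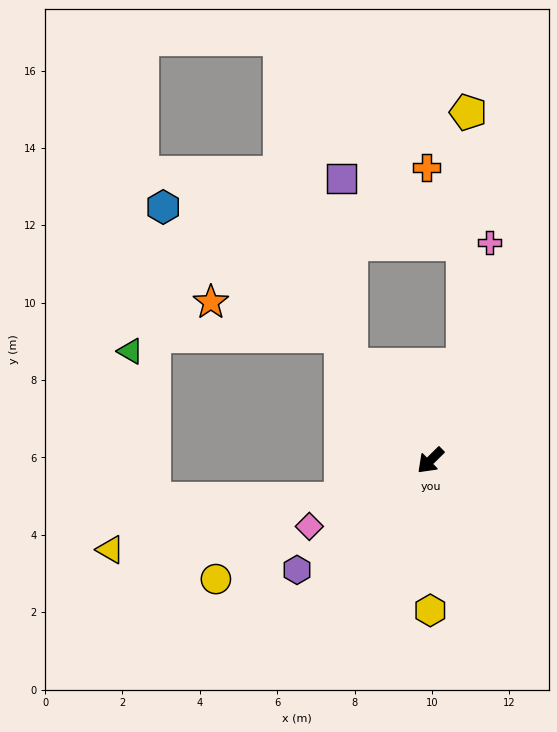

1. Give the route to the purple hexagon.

turn right 5°, forward 4.5 m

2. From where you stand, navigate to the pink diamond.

turn right 16°, forward 3.6 m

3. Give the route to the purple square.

blocked — turn right 95°, forward 3.2 m, then turn right 37°, forward 4.8 m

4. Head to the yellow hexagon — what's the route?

turn left 45°, forward 3.9 m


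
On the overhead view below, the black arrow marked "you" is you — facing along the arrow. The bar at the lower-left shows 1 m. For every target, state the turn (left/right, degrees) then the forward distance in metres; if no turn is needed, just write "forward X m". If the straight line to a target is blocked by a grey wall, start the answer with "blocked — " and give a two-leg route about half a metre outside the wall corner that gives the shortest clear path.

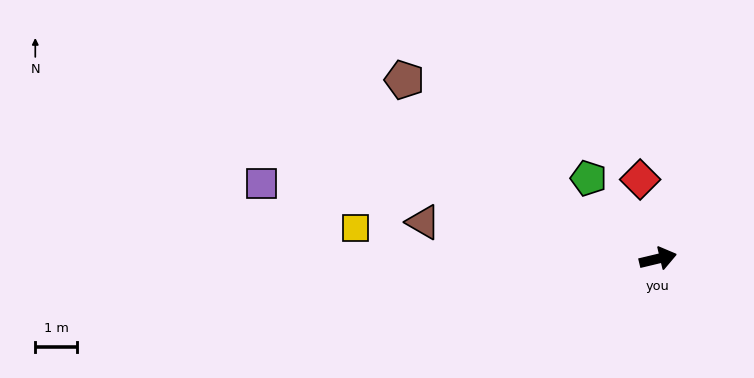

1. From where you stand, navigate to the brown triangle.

turn left 158°, forward 5.7 m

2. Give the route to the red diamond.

turn left 89°, forward 1.9 m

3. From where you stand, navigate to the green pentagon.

turn left 117°, forward 2.5 m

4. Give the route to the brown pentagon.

turn left 131°, forward 7.4 m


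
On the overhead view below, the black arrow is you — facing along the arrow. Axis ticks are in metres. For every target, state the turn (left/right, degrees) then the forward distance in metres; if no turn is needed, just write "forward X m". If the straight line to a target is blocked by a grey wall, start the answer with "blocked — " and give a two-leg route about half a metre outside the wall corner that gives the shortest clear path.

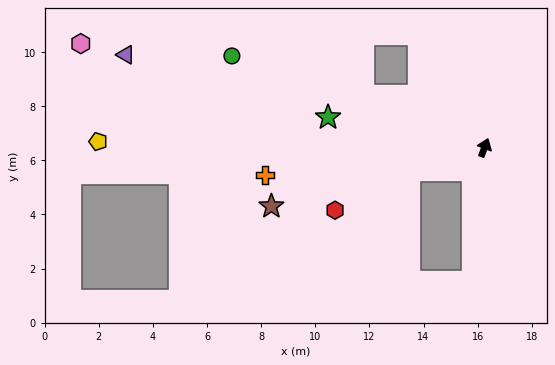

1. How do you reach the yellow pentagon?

turn left 110°, forward 14.3 m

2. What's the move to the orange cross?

turn left 118°, forward 8.2 m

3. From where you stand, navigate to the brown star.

turn left 126°, forward 8.2 m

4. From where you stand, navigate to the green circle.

turn left 91°, forward 9.9 m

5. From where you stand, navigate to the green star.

turn left 100°, forward 5.9 m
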